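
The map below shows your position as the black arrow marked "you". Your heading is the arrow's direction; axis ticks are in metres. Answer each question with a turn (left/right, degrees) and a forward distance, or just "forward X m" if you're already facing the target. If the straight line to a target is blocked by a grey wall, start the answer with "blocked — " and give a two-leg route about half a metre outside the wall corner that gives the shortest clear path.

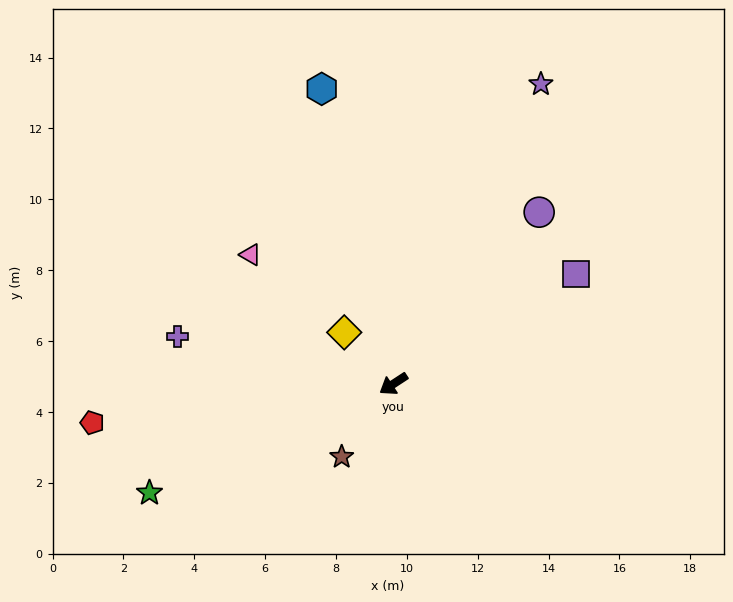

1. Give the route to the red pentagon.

turn right 26°, forward 8.6 m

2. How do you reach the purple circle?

turn right 163°, forward 6.4 m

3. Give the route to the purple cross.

turn right 45°, forward 6.2 m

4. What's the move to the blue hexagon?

turn right 109°, forward 8.6 m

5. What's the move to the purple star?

turn right 149°, forward 9.4 m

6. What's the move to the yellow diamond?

turn right 79°, forward 2.0 m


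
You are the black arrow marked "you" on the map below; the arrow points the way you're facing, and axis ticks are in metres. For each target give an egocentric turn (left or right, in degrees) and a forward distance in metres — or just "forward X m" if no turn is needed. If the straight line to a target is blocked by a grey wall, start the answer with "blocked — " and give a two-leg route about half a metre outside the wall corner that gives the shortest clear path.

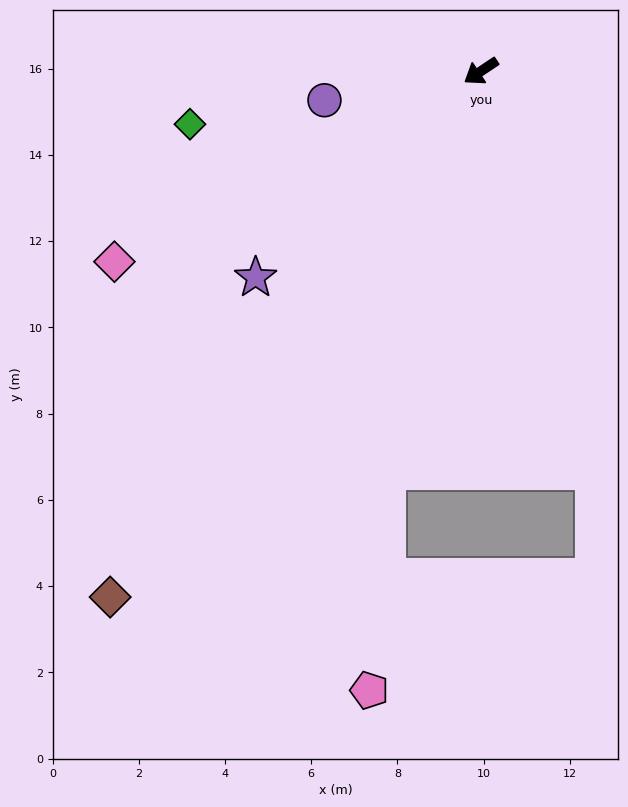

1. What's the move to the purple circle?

turn right 23°, forward 3.7 m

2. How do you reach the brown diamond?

turn left 21°, forward 14.9 m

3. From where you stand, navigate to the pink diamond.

turn right 6°, forward 9.6 m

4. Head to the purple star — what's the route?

turn left 9°, forward 7.1 m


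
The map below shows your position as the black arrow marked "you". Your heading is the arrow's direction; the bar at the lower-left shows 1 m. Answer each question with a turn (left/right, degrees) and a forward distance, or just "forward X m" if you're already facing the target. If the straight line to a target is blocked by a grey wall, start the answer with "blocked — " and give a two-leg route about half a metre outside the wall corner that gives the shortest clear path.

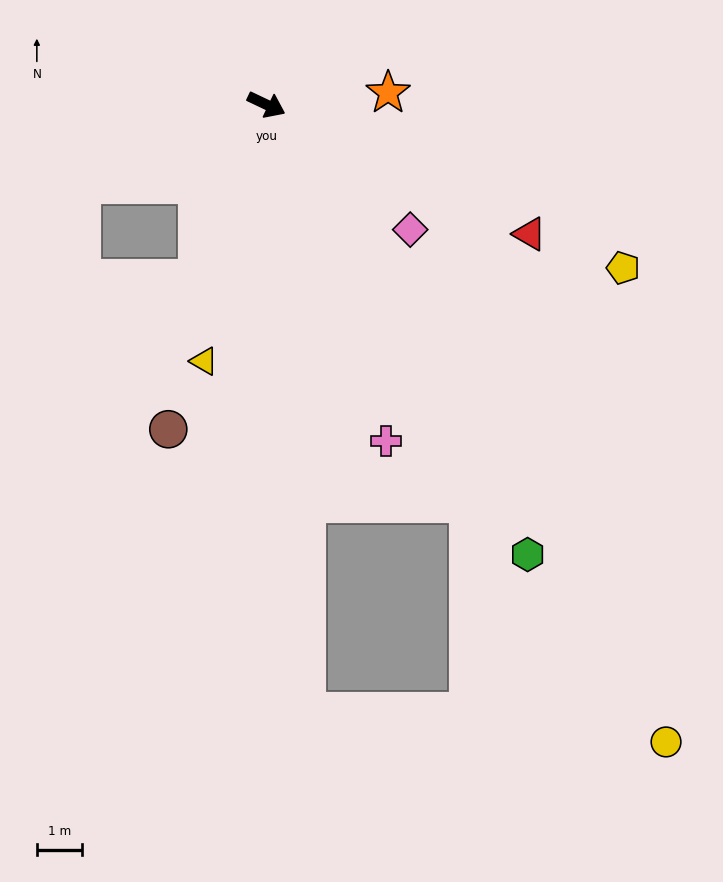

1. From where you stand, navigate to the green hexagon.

turn right 34°, forward 11.5 m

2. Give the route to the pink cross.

turn right 45°, forward 7.9 m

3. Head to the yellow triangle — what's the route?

turn right 78°, forward 5.8 m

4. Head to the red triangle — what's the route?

forward 6.5 m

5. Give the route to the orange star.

turn left 31°, forward 2.7 m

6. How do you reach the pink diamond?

turn right 16°, forward 4.2 m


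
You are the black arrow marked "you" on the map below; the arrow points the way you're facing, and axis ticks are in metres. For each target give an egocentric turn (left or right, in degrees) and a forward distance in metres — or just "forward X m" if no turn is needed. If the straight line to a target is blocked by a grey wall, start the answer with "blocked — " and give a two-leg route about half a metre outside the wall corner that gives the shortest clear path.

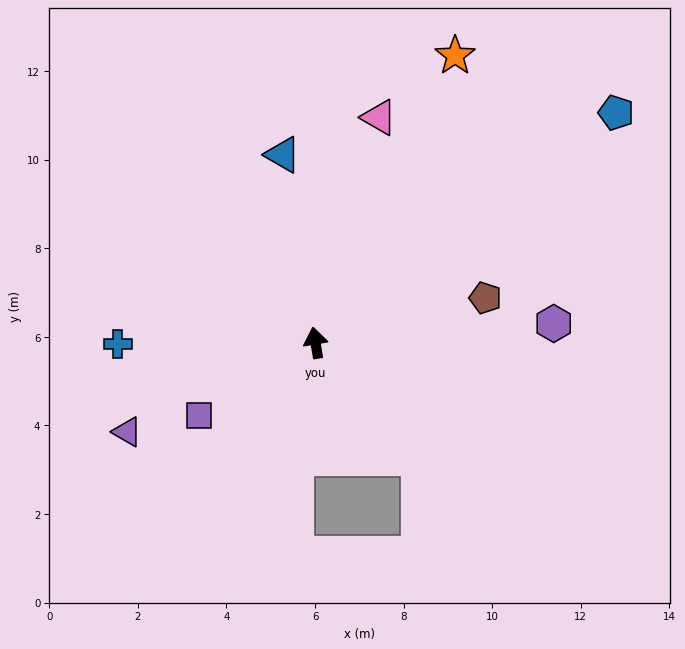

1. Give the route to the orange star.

turn right 35°, forward 7.2 m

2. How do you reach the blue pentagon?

turn right 62°, forward 8.5 m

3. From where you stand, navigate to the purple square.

turn left 112°, forward 3.1 m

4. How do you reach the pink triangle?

turn right 25°, forward 5.3 m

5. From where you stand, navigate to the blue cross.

turn left 81°, forward 4.5 m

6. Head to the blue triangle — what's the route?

forward 4.3 m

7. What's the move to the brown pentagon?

turn right 85°, forward 4.0 m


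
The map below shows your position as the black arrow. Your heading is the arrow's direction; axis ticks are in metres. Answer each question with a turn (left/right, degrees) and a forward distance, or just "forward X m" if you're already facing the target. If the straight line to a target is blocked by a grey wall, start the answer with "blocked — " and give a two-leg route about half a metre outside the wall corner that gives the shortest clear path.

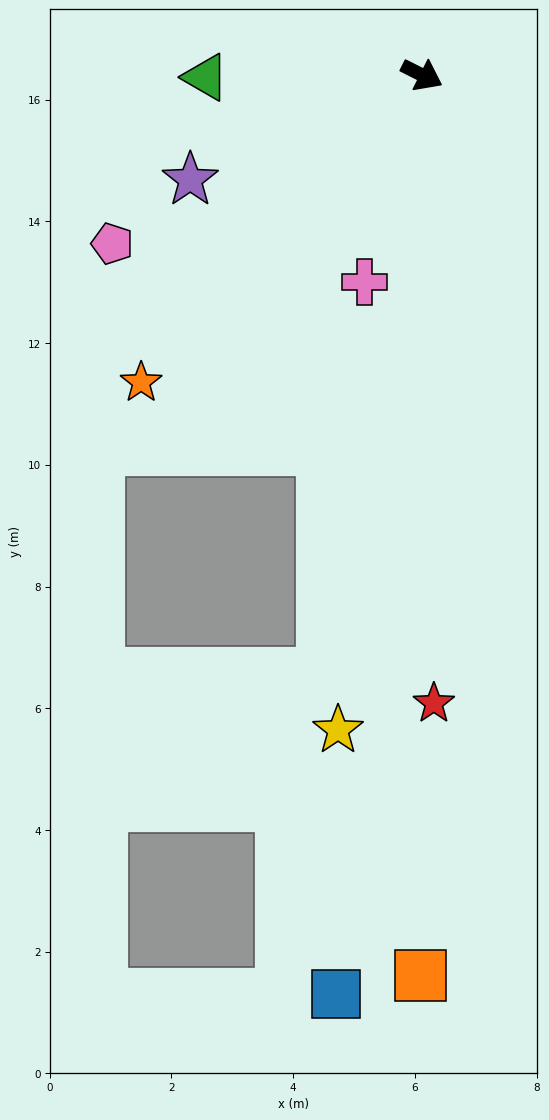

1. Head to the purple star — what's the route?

turn right 129°, forward 4.2 m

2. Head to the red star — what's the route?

turn right 62°, forward 10.3 m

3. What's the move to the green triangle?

turn right 153°, forward 3.6 m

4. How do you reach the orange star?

turn right 106°, forward 6.8 m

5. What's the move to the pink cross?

turn right 79°, forward 3.5 m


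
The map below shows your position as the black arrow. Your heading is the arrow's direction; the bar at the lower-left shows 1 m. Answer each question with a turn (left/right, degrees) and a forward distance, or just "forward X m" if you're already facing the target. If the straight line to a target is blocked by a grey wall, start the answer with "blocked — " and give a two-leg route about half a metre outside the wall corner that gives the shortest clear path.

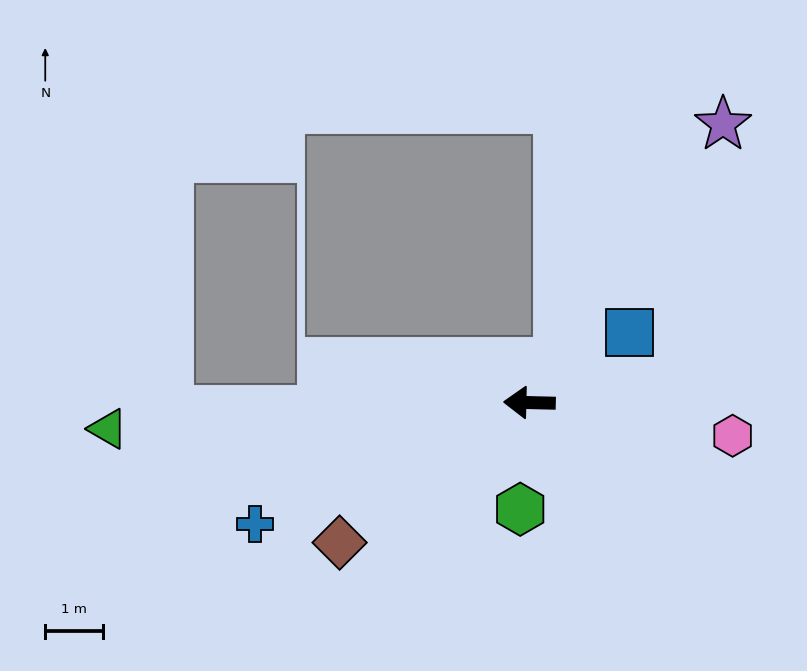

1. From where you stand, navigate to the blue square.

turn right 144°, forward 2.1 m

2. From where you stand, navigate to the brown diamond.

turn left 38°, forward 4.1 m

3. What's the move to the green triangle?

turn left 5°, forward 7.3 m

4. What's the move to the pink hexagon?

turn left 172°, forward 3.6 m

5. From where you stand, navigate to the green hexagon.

turn left 86°, forward 1.9 m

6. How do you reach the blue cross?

turn left 25°, forward 5.2 m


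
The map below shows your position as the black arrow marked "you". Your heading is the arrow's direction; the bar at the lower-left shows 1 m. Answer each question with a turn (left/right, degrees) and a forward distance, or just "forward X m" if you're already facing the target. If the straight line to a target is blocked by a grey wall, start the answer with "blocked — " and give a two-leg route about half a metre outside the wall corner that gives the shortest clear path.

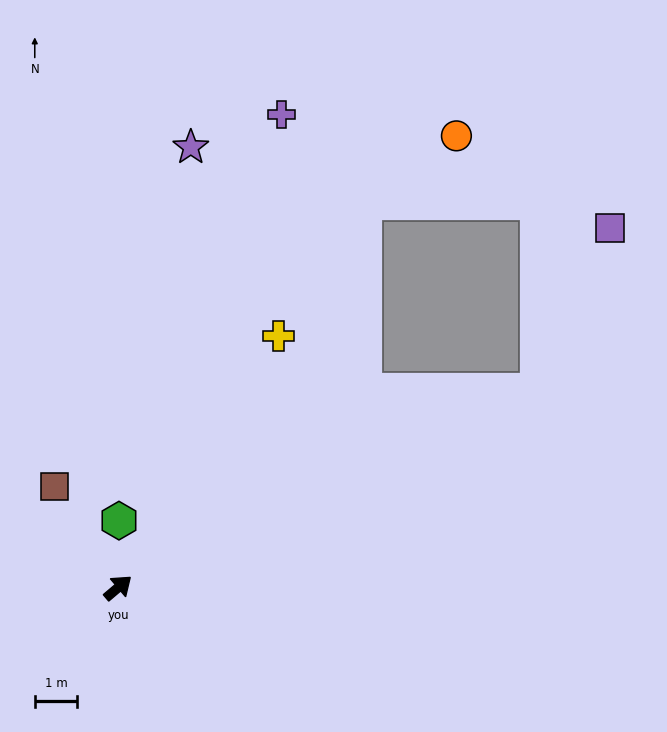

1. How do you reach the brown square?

turn left 82°, forward 2.8 m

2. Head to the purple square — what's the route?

blocked — turn right 15°, forward 11.0 m, then turn left 41°, forward 4.2 m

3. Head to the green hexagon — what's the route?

turn left 49°, forward 1.6 m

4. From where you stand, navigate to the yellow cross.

turn left 17°, forward 7.0 m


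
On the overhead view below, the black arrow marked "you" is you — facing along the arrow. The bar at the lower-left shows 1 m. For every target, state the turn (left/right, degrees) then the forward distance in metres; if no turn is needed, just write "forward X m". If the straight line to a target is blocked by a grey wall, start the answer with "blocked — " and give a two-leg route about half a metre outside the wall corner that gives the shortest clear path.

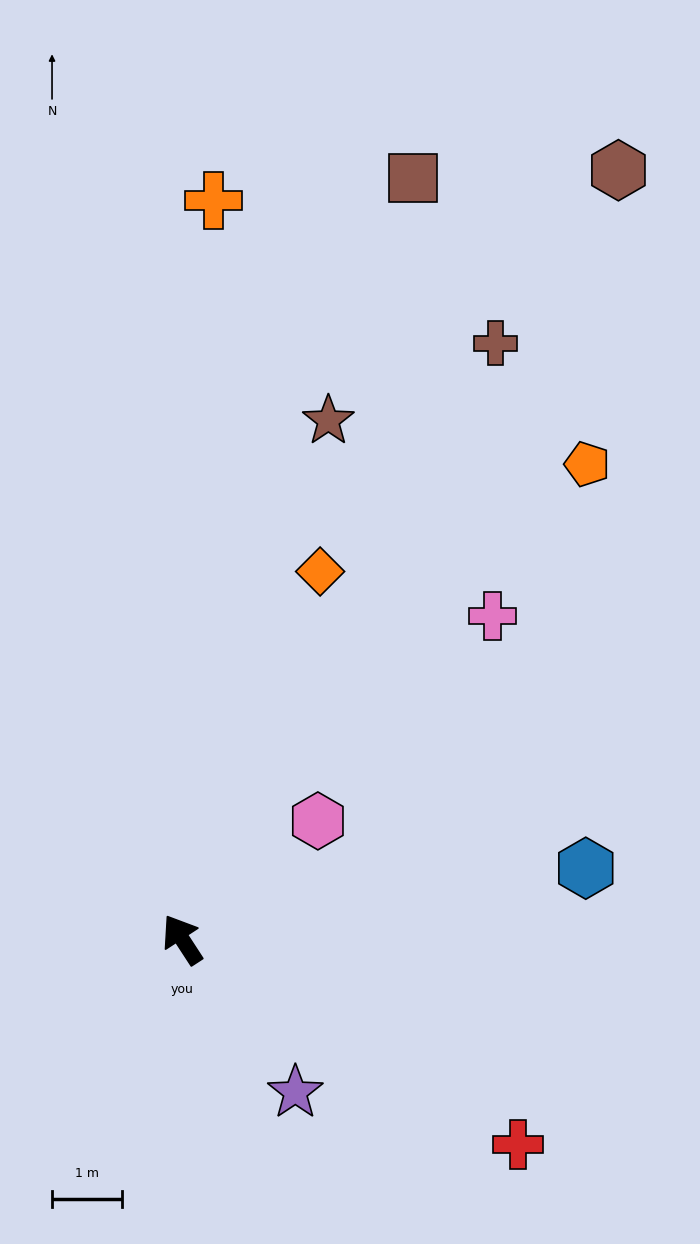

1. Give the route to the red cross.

turn right 154°, forward 5.6 m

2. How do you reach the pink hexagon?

turn right 82°, forward 2.6 m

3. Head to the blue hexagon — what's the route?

turn right 113°, forward 5.8 m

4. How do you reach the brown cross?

turn right 61°, forward 9.6 m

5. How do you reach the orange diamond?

turn right 54°, forward 5.6 m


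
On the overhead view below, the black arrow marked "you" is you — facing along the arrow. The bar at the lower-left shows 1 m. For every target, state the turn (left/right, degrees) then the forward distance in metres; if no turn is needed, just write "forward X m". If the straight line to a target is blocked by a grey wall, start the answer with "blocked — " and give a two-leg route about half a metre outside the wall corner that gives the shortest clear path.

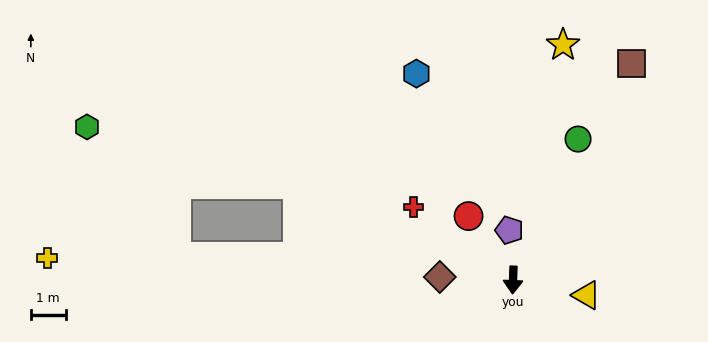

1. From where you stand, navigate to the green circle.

turn left 157°, forward 4.4 m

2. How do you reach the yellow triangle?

turn left 80°, forward 2.1 m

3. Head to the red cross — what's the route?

turn right 124°, forward 3.5 m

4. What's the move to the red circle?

turn right 143°, forward 2.2 m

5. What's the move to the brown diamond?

turn right 90°, forward 2.1 m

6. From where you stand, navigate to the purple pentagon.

turn right 174°, forward 1.4 m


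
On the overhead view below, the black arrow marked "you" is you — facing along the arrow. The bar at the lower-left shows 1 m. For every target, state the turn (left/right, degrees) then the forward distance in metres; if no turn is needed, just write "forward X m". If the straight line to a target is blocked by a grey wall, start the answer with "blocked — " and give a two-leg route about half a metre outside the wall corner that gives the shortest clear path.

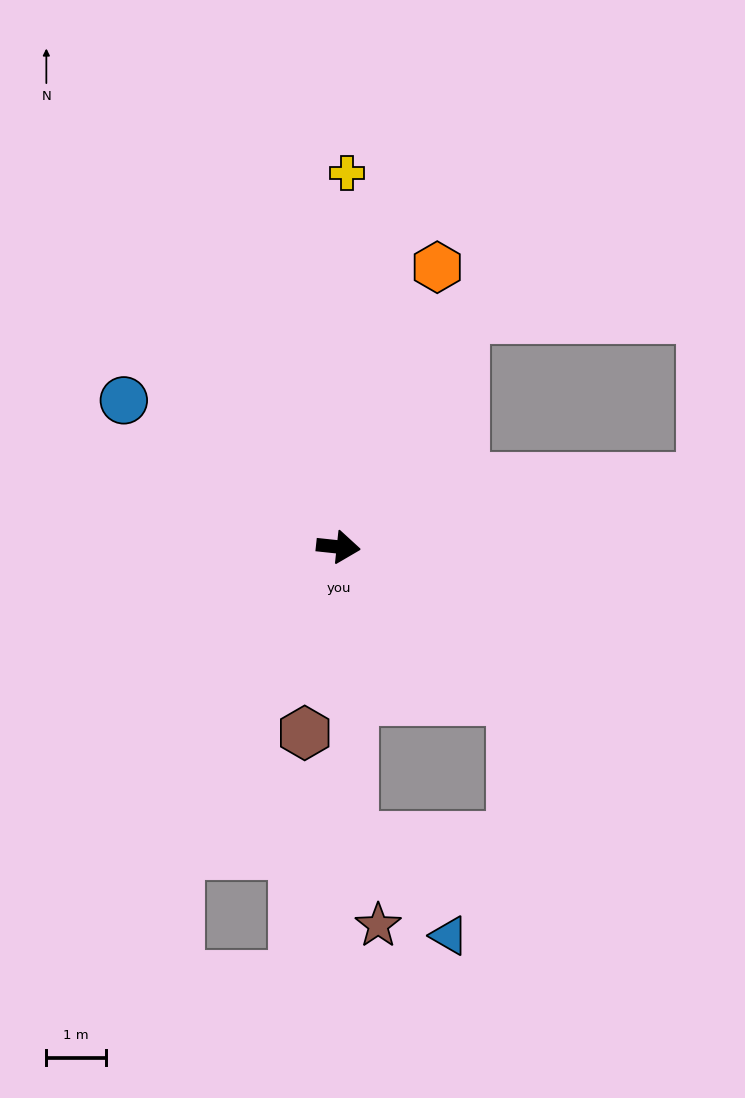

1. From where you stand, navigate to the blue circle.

turn left 152°, forward 4.4 m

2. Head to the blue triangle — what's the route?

blocked — turn right 81°, forward 4.9 m, then turn left 41°, forward 2.3 m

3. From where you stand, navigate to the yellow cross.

turn left 95°, forward 6.3 m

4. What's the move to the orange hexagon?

turn left 77°, forward 5.0 m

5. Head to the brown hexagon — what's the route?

turn right 94°, forward 3.2 m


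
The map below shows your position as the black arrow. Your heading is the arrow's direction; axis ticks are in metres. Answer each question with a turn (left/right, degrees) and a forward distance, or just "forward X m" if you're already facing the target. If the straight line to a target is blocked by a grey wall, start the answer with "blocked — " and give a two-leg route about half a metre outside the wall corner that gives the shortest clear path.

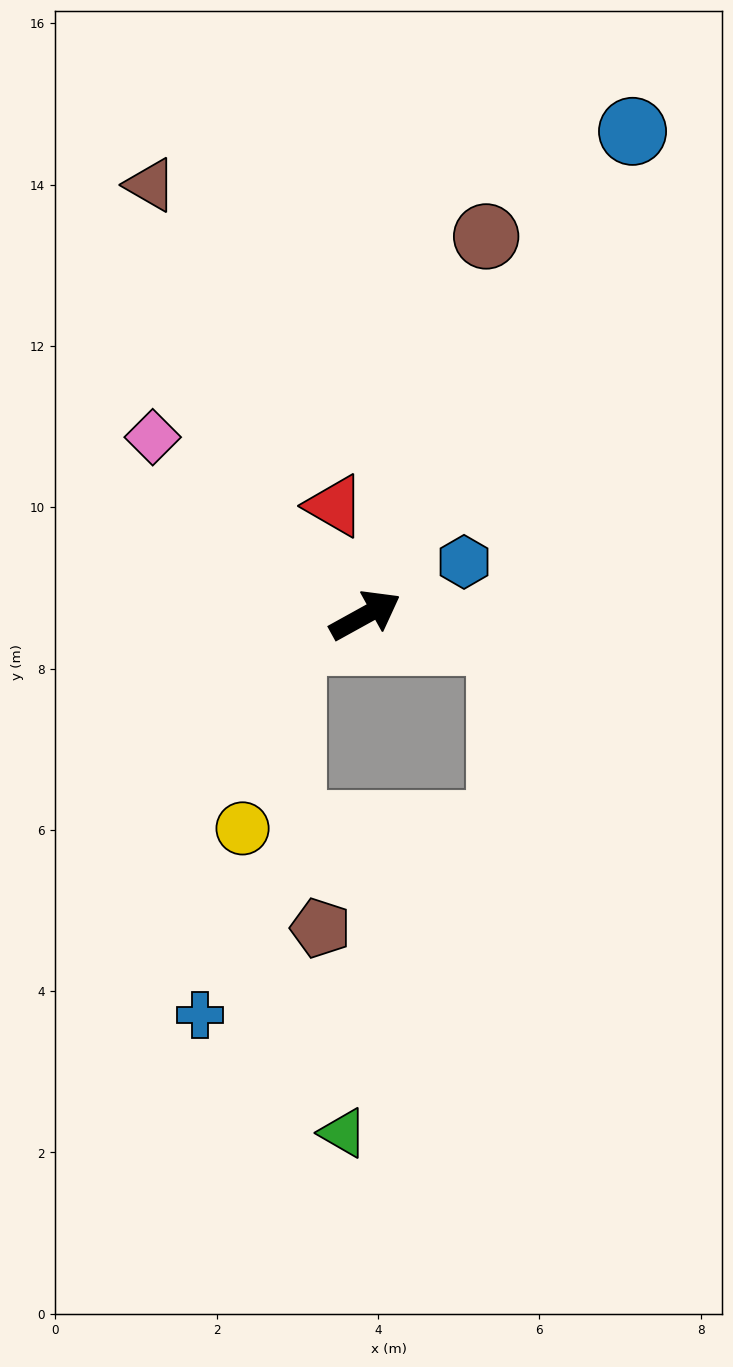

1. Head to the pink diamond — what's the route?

turn left 111°, forward 3.4 m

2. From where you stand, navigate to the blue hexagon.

forward 1.4 m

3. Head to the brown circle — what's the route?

turn left 43°, forward 4.9 m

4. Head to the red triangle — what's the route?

turn left 77°, forward 1.4 m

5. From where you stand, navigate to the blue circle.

turn left 32°, forward 6.9 m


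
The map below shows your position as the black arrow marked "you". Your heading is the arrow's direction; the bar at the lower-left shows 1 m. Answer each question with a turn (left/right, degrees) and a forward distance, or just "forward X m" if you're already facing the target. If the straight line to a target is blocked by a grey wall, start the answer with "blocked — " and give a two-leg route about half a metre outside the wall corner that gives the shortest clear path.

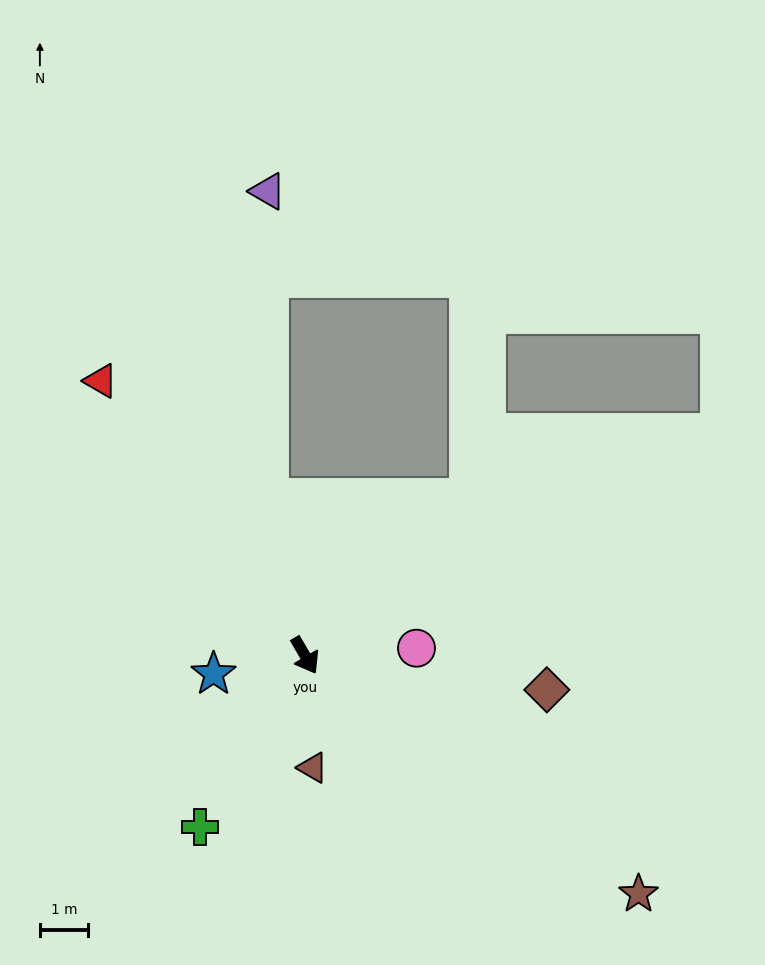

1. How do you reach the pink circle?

turn left 63°, forward 2.3 m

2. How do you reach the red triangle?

turn right 174°, forward 7.1 m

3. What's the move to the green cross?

turn right 62°, forward 4.2 m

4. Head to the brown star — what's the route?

turn left 24°, forward 8.5 m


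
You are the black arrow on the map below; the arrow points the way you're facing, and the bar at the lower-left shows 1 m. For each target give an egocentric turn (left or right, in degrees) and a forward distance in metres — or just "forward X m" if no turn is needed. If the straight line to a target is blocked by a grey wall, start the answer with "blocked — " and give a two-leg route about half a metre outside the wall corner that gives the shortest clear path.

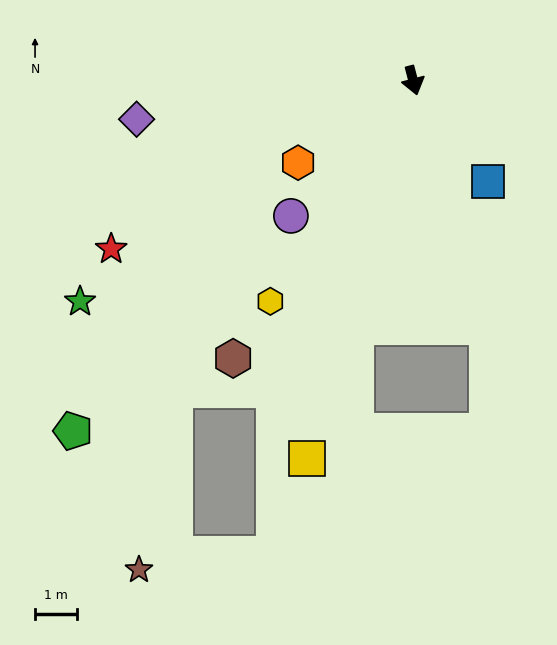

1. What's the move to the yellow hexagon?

turn right 47°, forward 6.3 m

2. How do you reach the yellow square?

turn right 30°, forward 9.4 m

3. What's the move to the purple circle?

turn right 57°, forward 4.4 m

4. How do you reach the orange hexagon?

turn right 69°, forward 3.4 m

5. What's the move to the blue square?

turn left 22°, forward 3.0 m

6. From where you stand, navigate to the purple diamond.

turn right 97°, forward 6.7 m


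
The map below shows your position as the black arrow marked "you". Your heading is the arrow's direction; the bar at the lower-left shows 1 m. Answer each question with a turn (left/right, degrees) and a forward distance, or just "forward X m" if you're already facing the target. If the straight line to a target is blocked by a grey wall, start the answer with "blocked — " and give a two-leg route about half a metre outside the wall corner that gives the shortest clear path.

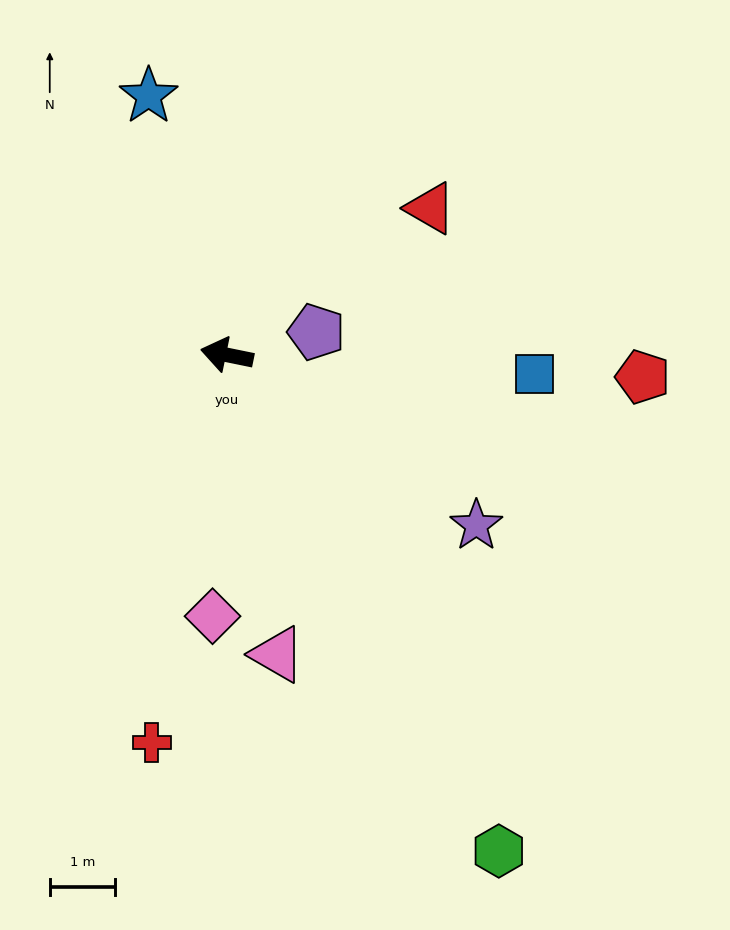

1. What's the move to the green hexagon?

turn left 130°, forward 8.7 m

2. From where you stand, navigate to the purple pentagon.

turn right 154°, forward 1.4 m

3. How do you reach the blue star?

turn right 62°, forward 4.1 m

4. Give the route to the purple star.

turn left 157°, forward 4.6 m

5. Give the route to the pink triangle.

turn left 111°, forward 4.6 m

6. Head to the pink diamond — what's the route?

turn left 98°, forward 4.0 m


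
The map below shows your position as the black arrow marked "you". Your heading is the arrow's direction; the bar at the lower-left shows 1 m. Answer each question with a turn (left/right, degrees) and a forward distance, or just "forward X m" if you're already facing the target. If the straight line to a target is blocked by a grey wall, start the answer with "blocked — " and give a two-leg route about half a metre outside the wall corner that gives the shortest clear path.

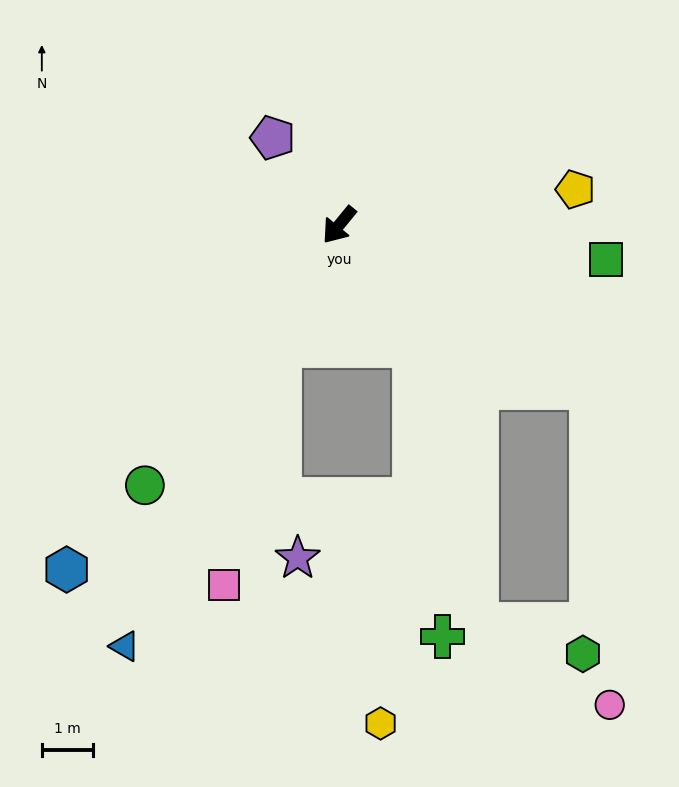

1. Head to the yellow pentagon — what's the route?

turn left 138°, forward 4.7 m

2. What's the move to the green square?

turn left 122°, forward 5.3 m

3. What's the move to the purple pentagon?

turn right 103°, forward 2.1 m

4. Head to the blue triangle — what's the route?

turn left 12°, forward 9.2 m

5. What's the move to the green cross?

blocked — turn left 71°, forward 2.8 m, then turn right 26°, forward 5.7 m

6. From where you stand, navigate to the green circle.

turn left 3°, forward 6.3 m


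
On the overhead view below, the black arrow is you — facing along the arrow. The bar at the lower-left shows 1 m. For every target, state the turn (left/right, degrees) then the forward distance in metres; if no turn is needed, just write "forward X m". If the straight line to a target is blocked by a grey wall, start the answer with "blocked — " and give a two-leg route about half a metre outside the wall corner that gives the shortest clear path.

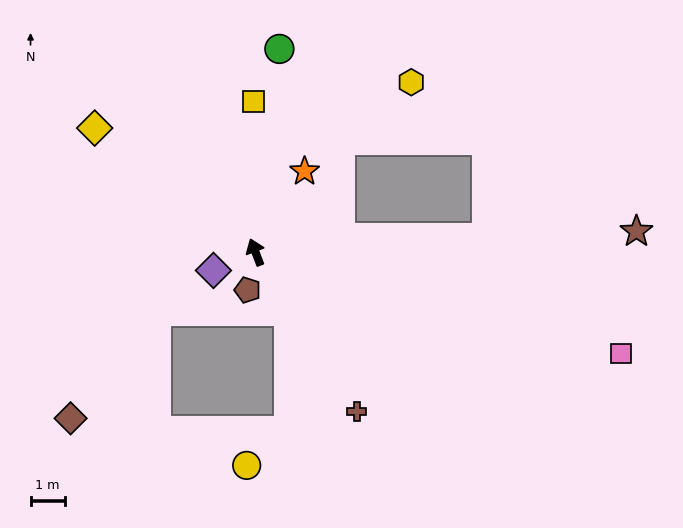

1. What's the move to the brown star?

turn right 108°, forward 11.2 m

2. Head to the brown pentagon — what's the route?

turn left 147°, forward 1.1 m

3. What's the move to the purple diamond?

turn left 93°, forward 1.4 m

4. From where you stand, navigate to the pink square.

turn right 126°, forward 11.2 m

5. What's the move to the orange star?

turn right 52°, forward 2.8 m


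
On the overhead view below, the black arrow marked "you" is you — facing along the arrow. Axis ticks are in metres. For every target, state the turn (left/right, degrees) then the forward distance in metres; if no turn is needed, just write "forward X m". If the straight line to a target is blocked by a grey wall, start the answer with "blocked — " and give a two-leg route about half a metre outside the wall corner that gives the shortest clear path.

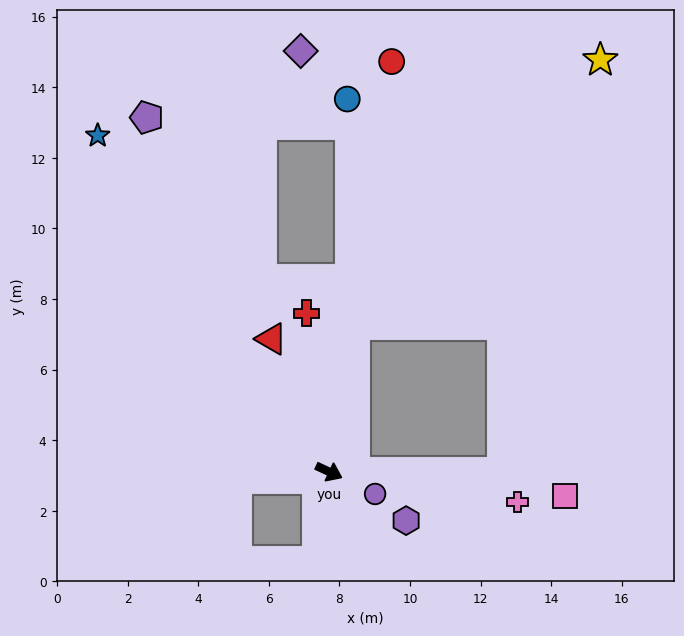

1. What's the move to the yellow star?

blocked — turn left 105°, forward 4.2 m, then turn right 33°, forward 10.2 m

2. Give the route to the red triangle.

turn left 138°, forward 4.1 m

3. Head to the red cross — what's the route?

turn left 123°, forward 4.5 m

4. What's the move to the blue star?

turn left 150°, forward 11.6 m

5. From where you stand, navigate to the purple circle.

forward 1.4 m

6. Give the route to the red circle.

turn left 106°, forward 11.8 m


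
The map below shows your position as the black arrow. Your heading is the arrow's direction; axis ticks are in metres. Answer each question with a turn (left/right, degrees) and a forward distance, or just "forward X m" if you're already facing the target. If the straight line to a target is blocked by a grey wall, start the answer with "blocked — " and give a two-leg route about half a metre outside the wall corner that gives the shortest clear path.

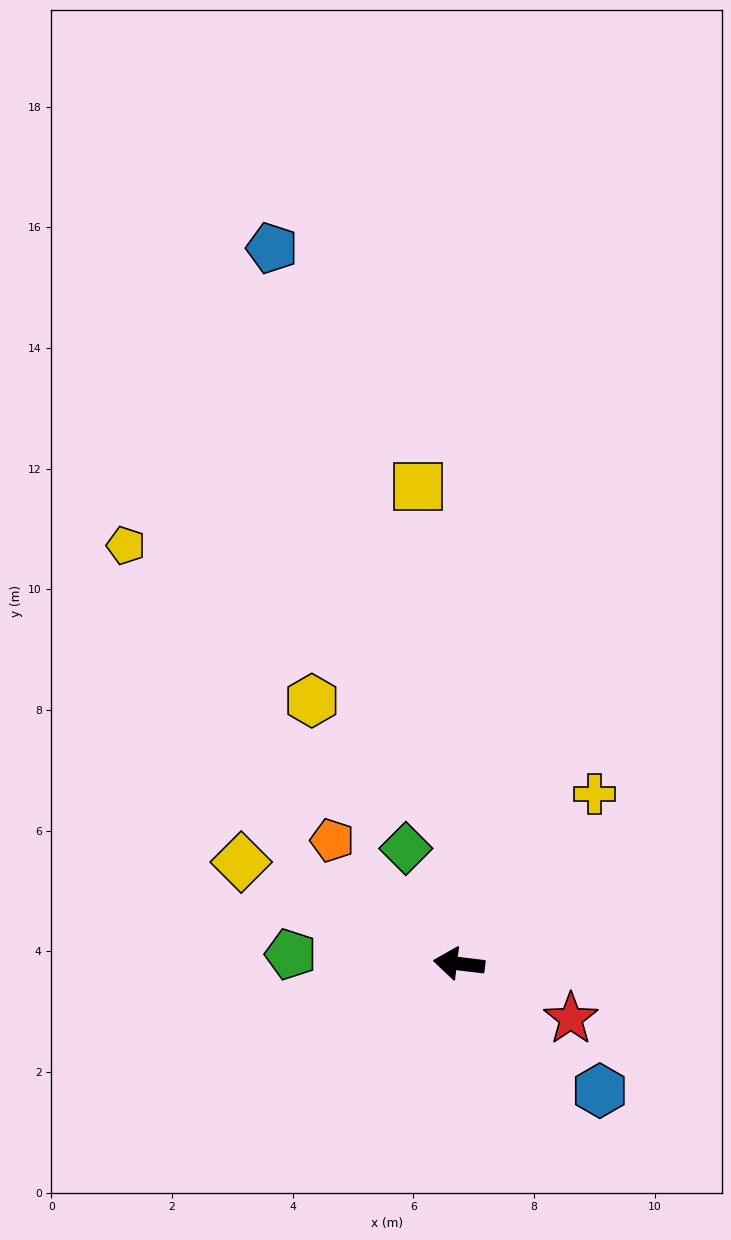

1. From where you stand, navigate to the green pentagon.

turn left 4°, forward 2.8 m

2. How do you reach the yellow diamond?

turn right 18°, forward 4.0 m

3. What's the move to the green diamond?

turn right 58°, forward 2.1 m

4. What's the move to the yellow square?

turn right 78°, forward 7.9 m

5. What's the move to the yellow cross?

turn right 122°, forward 3.6 m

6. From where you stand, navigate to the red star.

turn left 161°, forward 2.1 m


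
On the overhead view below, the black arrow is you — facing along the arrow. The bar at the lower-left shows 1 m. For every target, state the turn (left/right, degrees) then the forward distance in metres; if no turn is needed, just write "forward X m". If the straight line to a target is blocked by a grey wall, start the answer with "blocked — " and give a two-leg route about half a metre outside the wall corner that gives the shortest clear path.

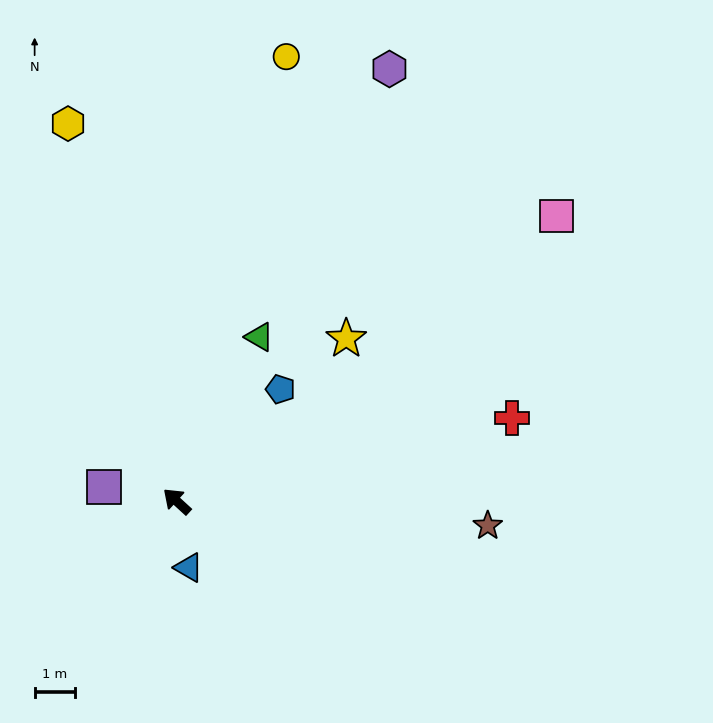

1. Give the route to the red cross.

turn right 124°, forward 8.5 m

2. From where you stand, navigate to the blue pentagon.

turn right 90°, forward 3.8 m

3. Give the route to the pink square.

turn right 101°, forward 11.7 m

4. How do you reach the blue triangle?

turn left 143°, forward 1.7 m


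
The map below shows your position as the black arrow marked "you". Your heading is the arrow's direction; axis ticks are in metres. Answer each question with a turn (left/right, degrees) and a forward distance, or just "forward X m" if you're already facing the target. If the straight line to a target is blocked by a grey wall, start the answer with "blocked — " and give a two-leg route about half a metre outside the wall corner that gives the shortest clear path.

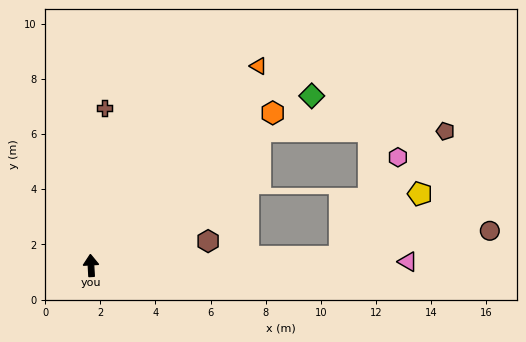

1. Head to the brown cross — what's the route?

turn right 8°, forward 5.7 m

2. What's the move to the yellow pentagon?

blocked — turn right 91°, forward 9.0 m, then turn left 36°, forward 3.7 m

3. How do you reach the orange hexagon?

turn right 53°, forward 8.6 m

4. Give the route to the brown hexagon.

turn right 81°, forward 4.3 m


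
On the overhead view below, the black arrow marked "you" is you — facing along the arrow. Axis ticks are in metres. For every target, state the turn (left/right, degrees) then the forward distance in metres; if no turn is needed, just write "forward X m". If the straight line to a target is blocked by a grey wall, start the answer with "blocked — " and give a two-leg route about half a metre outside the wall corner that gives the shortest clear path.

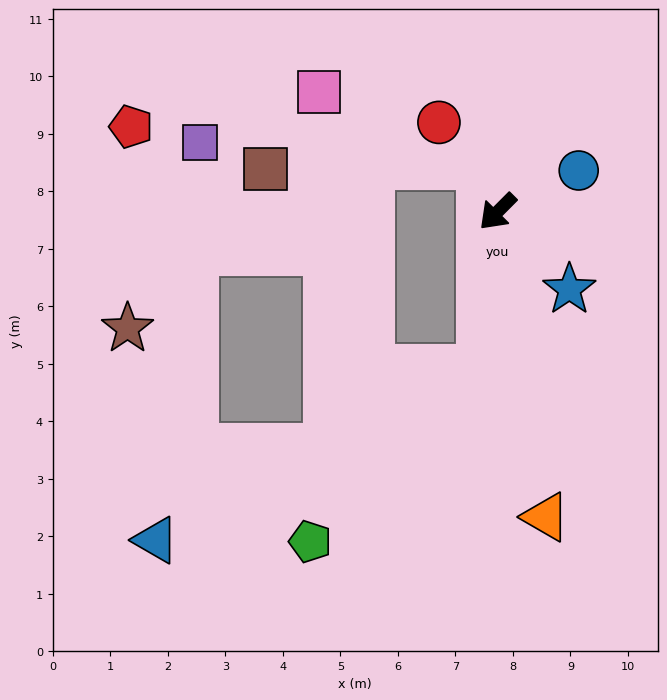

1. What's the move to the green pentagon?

blocked — turn left 39°, forward 2.7 m, then turn right 39°, forward 4.2 m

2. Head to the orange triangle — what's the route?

turn left 54°, forward 5.4 m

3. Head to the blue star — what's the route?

turn left 88°, forward 1.8 m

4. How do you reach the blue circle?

turn left 162°, forward 1.6 m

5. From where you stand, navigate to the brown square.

blocked — turn right 115°, forward 0.9 m, then turn left 71°, forward 3.7 m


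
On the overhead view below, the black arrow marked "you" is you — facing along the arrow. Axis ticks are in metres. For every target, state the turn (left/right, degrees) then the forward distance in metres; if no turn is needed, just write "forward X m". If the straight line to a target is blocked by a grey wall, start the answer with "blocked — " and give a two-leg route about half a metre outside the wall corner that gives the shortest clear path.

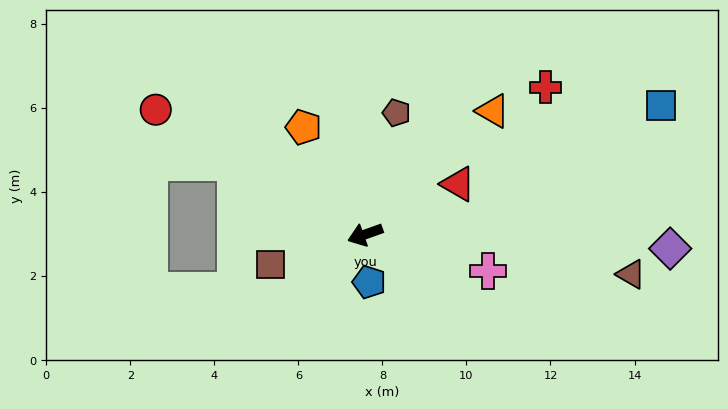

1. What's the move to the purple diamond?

turn left 158°, forward 7.3 m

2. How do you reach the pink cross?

turn left 144°, forward 3.1 m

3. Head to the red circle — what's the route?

turn right 50°, forward 5.8 m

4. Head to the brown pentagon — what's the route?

turn right 124°, forward 3.0 m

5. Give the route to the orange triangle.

turn right 156°, forward 4.2 m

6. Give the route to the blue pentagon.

turn left 75°, forward 1.1 m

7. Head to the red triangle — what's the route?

turn right 171°, forward 2.5 m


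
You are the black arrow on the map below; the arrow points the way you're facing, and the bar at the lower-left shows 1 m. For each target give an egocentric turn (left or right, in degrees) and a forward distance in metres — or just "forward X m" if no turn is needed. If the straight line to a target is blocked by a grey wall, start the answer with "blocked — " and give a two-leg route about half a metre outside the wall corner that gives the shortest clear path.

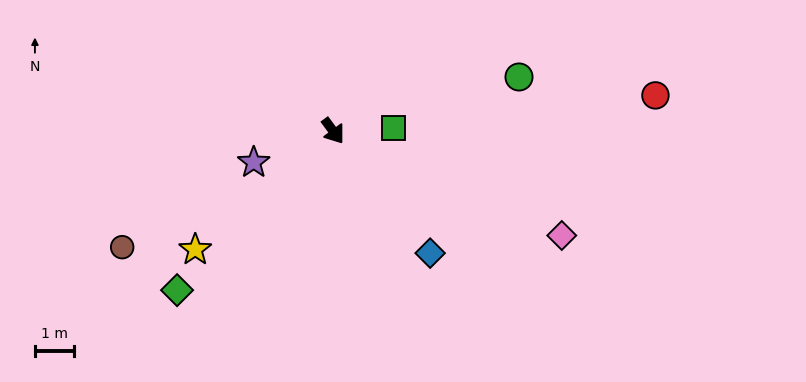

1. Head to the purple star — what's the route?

turn right 105°, forward 2.2 m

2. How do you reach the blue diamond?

turn left 2°, forward 3.9 m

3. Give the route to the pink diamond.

turn left 29°, forward 6.4 m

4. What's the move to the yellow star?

turn right 86°, forward 4.6 m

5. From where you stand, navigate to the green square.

turn left 56°, forward 1.5 m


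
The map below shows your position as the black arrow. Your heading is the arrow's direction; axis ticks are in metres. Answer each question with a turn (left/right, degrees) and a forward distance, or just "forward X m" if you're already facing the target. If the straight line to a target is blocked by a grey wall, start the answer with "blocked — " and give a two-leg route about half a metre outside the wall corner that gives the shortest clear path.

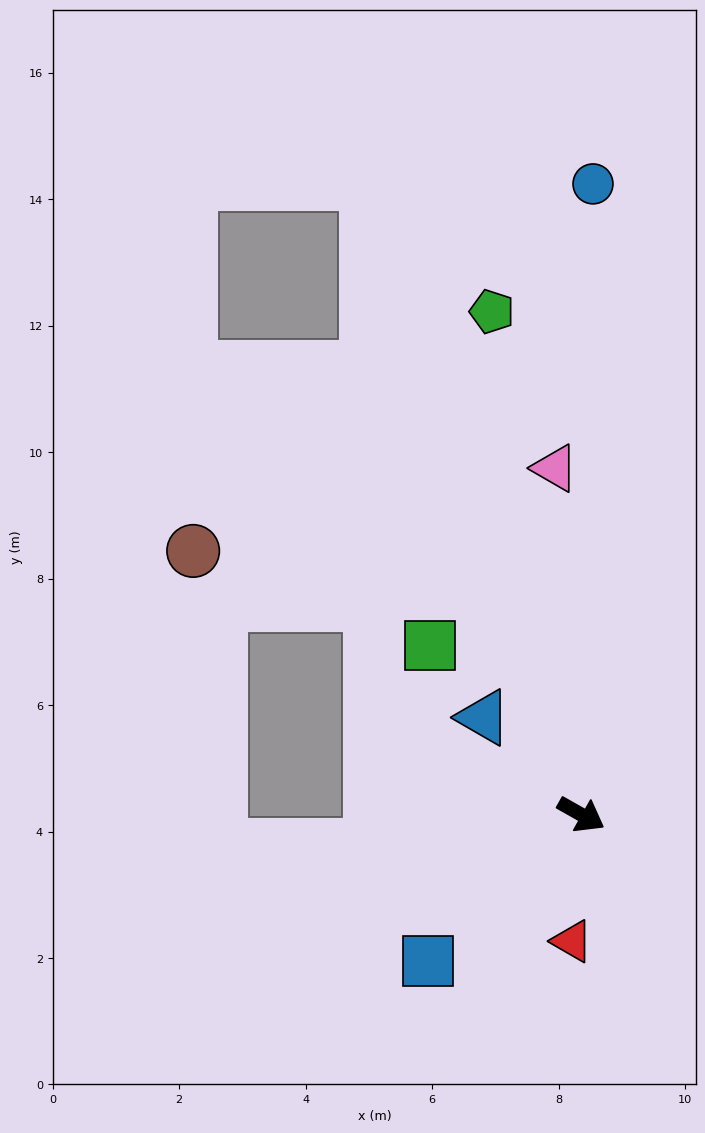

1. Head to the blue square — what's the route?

turn right 107°, forward 3.4 m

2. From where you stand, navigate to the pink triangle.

turn left 124°, forward 5.5 m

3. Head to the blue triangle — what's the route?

turn left 165°, forward 2.2 m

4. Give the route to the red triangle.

turn right 65°, forward 2.0 m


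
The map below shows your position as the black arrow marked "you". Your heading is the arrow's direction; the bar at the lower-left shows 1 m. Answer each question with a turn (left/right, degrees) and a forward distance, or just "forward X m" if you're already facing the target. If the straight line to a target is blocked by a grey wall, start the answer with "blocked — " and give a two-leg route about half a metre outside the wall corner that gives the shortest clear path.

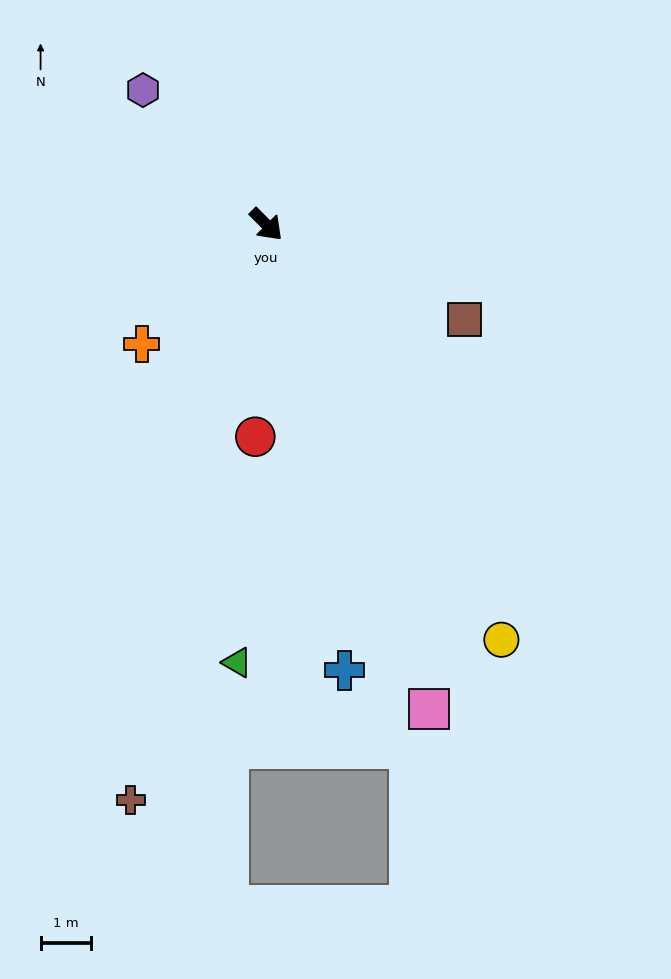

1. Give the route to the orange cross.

turn right 91°, forward 3.5 m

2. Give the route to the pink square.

turn right 26°, forward 10.2 m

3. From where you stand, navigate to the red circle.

turn right 48°, forward 4.2 m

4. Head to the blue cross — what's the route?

turn right 35°, forward 9.0 m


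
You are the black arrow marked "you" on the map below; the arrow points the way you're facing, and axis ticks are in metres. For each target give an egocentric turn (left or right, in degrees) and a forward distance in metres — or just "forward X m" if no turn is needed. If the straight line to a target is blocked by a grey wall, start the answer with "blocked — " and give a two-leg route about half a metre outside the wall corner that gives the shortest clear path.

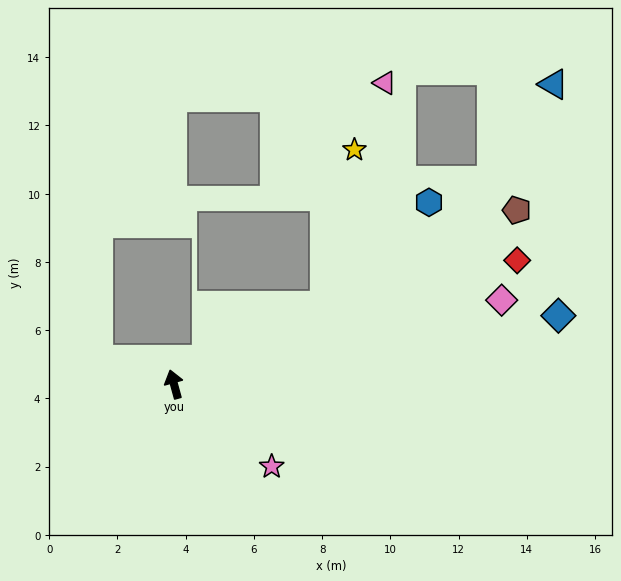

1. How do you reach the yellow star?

blocked — turn right 78°, forward 5.0 m, then turn left 52°, forward 4.6 m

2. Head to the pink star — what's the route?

turn right 146°, forward 3.7 m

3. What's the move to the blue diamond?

turn right 95°, forward 11.4 m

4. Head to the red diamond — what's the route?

turn right 86°, forward 10.7 m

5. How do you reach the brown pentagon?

turn right 78°, forward 11.3 m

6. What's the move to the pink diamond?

turn right 91°, forward 9.9 m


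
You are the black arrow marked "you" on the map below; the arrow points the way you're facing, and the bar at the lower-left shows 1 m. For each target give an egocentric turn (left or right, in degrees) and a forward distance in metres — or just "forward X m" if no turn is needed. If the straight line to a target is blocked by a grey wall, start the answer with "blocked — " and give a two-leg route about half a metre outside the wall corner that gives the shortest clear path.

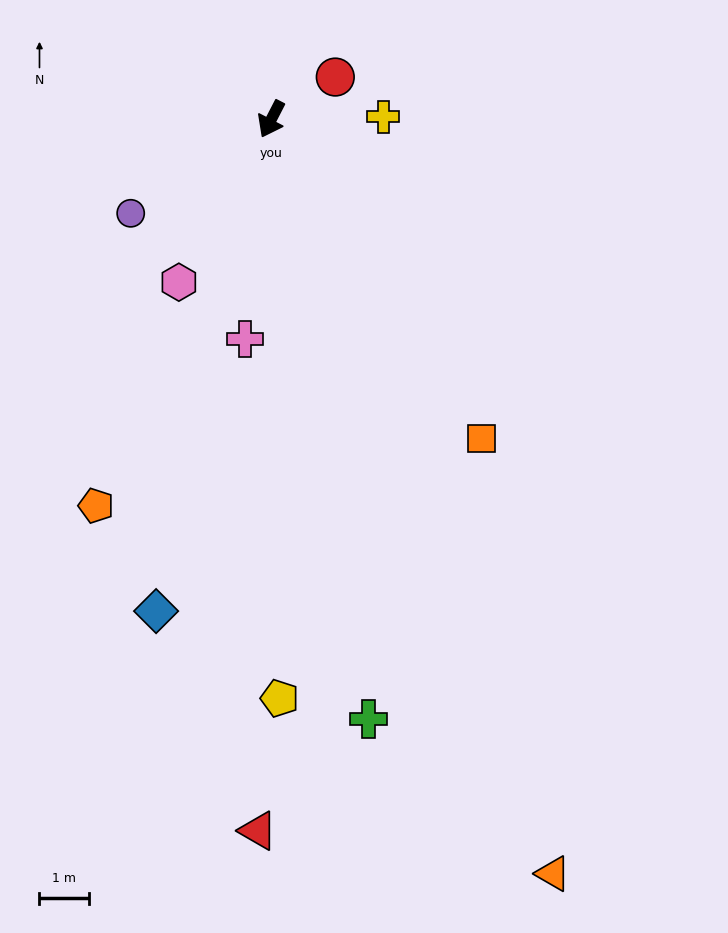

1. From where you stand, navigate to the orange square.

turn left 61°, forward 7.8 m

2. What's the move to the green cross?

turn left 36°, forward 12.4 m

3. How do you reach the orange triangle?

turn left 48°, forward 16.4 m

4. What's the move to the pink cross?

turn left 20°, forward 4.5 m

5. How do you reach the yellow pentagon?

turn left 28°, forward 11.8 m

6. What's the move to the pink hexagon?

turn right 2°, forward 3.8 m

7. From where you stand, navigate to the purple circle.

turn right 29°, forward 3.4 m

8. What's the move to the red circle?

turn left 151°, forward 1.6 m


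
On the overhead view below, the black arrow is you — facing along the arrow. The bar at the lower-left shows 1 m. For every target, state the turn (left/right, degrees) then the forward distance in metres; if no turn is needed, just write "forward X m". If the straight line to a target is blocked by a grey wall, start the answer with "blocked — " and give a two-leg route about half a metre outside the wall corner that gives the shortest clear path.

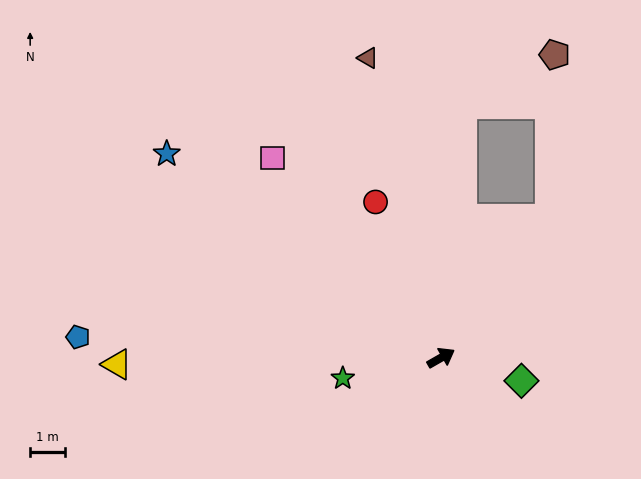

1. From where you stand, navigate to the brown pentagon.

blocked — turn left 22°, forward 5.1 m, then turn left 36°, forward 4.7 m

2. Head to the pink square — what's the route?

turn left 100°, forward 7.5 m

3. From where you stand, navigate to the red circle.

turn left 83°, forward 4.9 m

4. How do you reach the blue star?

turn left 114°, forward 9.9 m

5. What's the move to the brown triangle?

turn left 74°, forward 8.9 m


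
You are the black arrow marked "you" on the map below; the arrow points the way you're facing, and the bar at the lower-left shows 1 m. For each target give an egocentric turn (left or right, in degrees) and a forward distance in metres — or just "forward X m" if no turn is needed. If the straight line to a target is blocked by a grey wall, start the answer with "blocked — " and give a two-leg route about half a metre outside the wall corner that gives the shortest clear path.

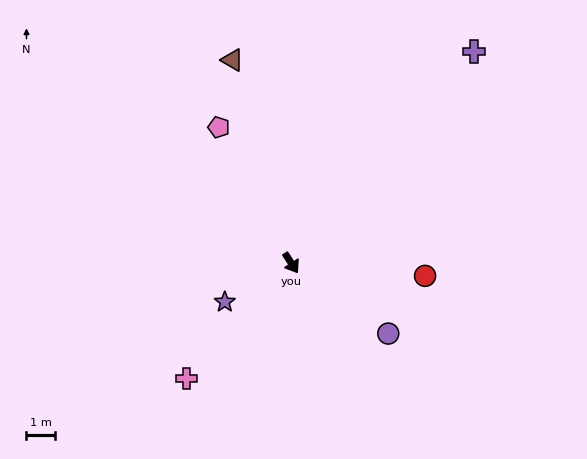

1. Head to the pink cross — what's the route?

turn right 75°, forward 5.4 m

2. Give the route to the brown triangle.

turn left 163°, forward 7.3 m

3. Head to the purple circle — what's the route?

turn left 21°, forward 4.1 m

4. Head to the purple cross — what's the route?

turn left 106°, forward 9.7 m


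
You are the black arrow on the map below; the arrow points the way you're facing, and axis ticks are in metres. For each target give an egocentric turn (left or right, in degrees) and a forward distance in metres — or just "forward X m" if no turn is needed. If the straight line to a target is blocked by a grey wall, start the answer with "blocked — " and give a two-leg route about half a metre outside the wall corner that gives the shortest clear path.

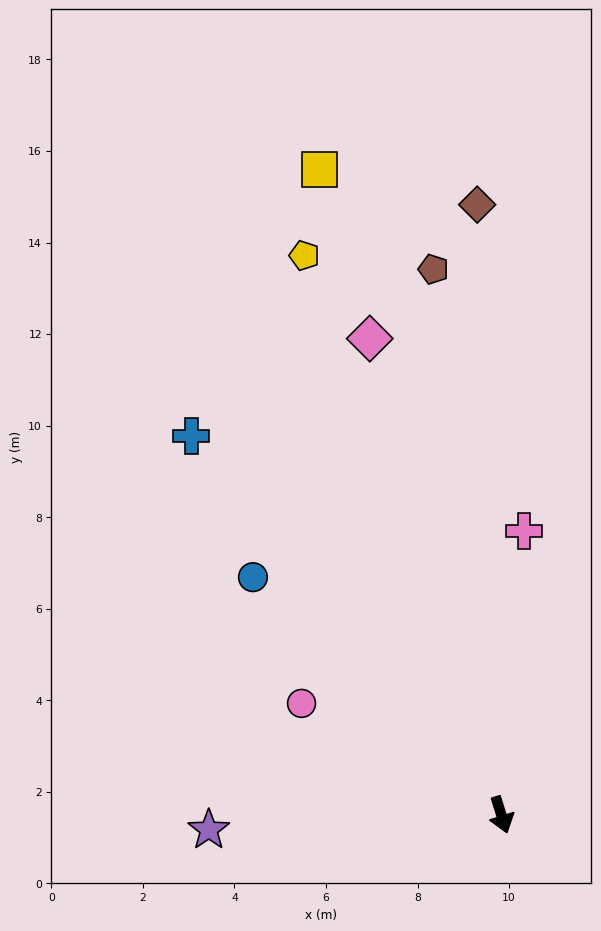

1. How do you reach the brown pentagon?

turn left 170°, forward 12.0 m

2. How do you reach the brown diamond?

turn left 165°, forward 13.3 m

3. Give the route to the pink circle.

turn right 136°, forward 5.0 m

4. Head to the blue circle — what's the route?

turn right 151°, forward 7.5 m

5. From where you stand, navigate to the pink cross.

turn left 158°, forward 6.2 m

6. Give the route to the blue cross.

turn right 158°, forward 10.7 m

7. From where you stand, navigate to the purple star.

turn right 104°, forward 6.4 m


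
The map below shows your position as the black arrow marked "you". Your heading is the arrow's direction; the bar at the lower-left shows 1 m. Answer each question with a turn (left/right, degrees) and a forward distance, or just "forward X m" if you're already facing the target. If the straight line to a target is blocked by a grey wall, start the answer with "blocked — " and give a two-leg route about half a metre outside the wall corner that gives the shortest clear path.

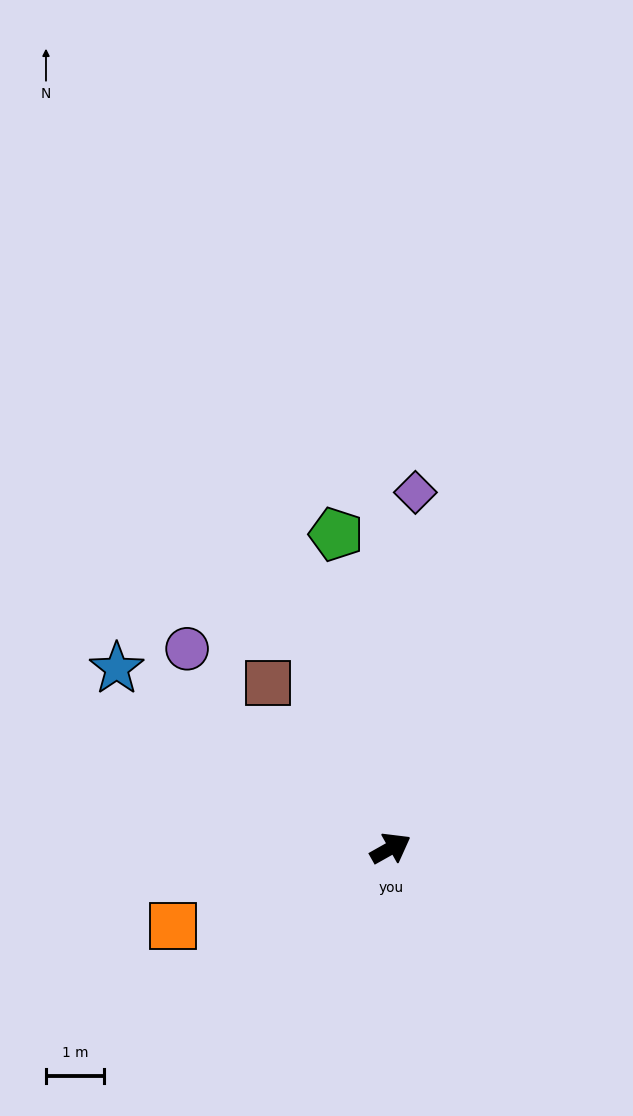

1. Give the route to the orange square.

turn left 170°, forward 4.0 m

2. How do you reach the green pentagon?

turn left 70°, forward 5.5 m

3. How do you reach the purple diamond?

turn left 57°, forward 6.1 m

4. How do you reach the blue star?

turn left 117°, forward 5.6 m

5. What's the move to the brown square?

turn left 97°, forward 3.5 m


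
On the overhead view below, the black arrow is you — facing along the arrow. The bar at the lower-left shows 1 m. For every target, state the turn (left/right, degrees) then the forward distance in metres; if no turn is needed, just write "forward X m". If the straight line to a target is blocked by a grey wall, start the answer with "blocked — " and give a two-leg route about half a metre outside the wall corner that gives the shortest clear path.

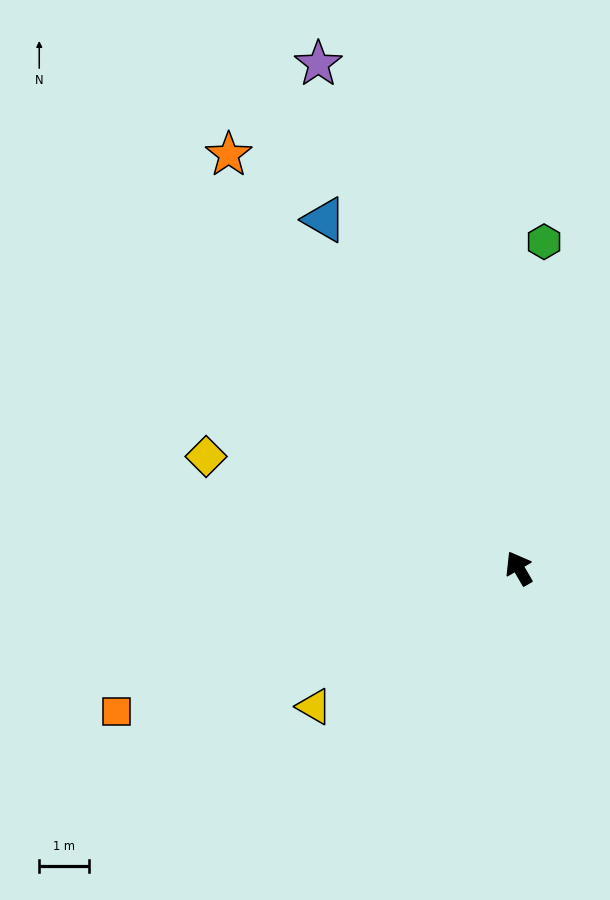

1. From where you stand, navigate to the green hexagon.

turn right 35°, forward 6.5 m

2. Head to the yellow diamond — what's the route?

turn left 40°, forward 6.6 m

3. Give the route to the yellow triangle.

turn left 94°, forward 4.9 m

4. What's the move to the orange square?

turn left 79°, forward 8.5 m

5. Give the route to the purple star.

turn right 8°, forward 10.8 m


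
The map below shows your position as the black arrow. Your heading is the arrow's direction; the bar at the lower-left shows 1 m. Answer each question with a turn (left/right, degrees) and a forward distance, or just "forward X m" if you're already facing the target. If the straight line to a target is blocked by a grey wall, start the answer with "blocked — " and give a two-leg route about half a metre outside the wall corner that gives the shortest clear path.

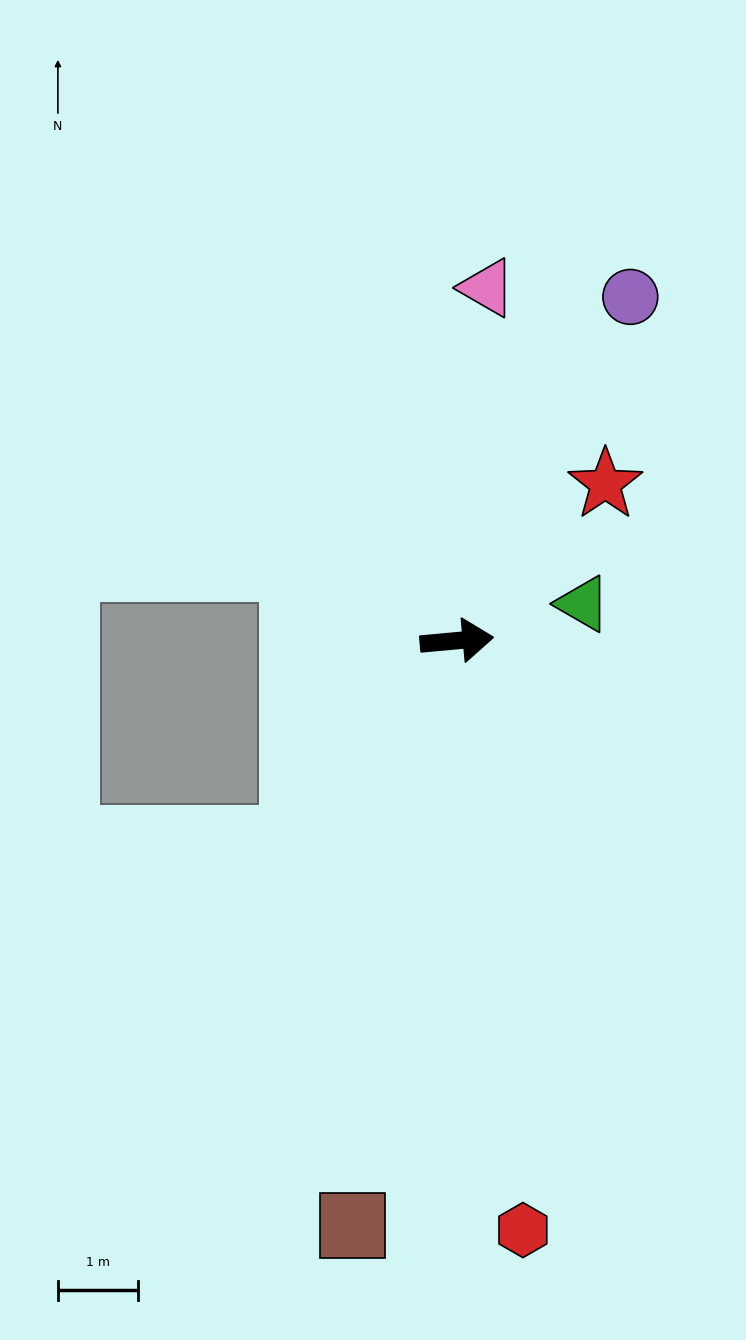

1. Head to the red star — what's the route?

turn left 41°, forward 2.7 m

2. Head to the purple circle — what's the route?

turn left 58°, forward 4.8 m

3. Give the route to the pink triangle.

turn left 80°, forward 4.4 m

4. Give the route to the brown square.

turn right 105°, forward 7.5 m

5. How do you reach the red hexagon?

turn right 89°, forward 7.4 m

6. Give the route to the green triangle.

turn left 11°, forward 1.6 m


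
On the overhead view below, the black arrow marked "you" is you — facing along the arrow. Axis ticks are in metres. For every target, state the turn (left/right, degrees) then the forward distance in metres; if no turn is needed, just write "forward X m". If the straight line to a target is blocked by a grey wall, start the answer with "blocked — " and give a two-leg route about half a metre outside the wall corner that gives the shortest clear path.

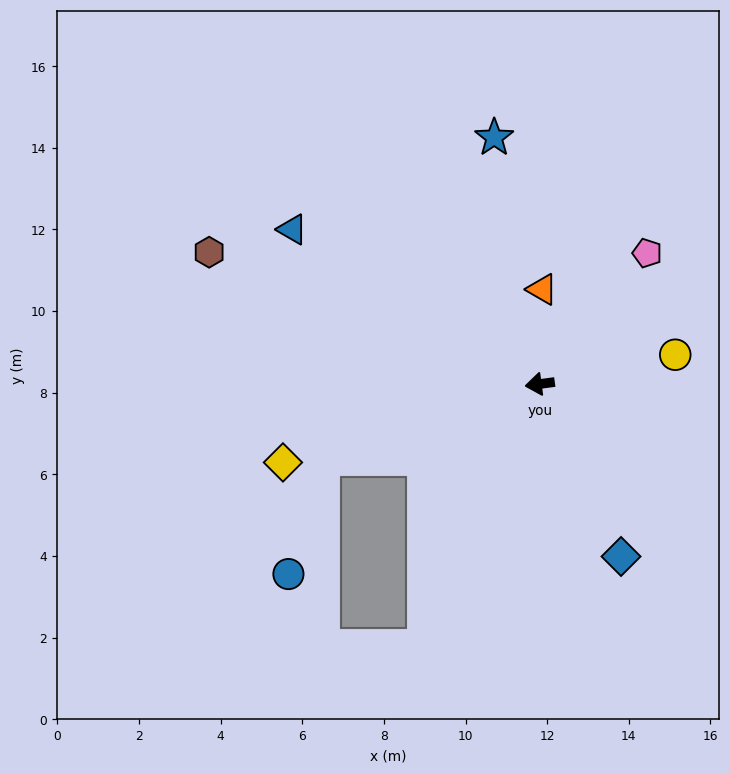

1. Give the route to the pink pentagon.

turn right 137°, forward 4.1 m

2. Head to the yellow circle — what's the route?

turn right 175°, forward 3.4 m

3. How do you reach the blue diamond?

turn left 108°, forward 4.7 m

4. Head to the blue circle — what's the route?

blocked — turn left 11°, forward 5.6 m, then turn left 55°, forward 2.9 m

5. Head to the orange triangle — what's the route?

turn right 99°, forward 2.3 m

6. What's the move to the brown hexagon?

turn right 29°, forward 8.7 m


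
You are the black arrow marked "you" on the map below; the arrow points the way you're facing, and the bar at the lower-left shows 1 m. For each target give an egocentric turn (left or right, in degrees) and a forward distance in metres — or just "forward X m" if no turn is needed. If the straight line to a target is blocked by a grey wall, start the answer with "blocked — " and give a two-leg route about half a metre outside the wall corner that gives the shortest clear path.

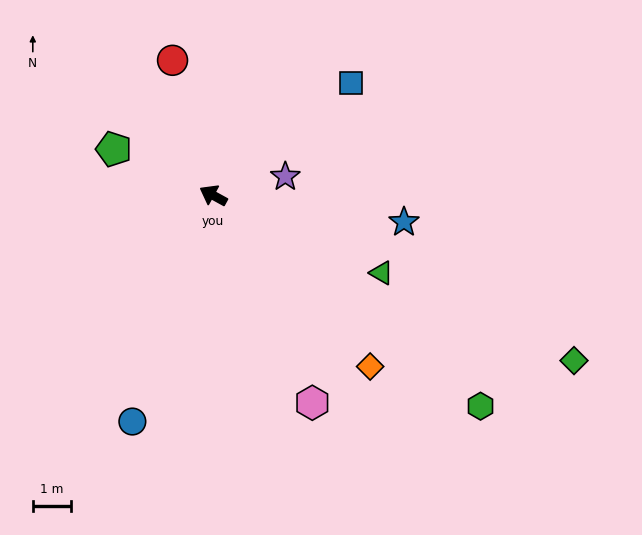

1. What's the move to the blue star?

turn right 159°, forward 5.0 m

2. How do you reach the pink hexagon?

turn left 144°, forward 6.0 m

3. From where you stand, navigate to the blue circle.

turn left 99°, forward 6.2 m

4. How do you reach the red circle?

turn right 44°, forward 3.7 m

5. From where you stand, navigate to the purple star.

turn right 137°, forward 1.9 m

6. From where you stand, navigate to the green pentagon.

turn left 4°, forward 2.8 m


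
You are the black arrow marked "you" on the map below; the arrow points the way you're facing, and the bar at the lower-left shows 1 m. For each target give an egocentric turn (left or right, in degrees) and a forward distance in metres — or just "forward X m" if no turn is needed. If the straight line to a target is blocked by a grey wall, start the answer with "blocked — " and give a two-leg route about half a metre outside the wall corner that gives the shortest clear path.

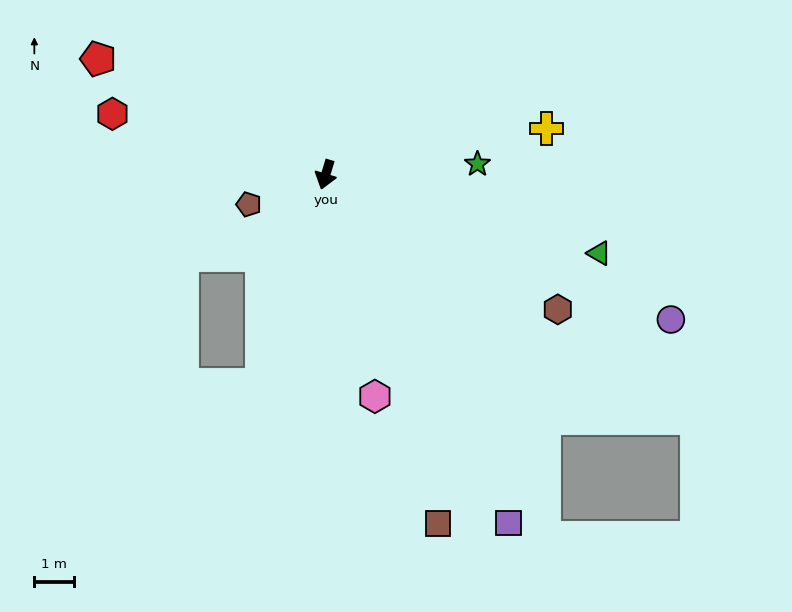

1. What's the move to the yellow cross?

turn left 119°, forward 5.7 m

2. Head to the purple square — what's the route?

turn left 44°, forward 10.0 m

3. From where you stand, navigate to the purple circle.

turn left 84°, forward 9.5 m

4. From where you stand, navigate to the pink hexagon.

turn left 29°, forward 5.8 m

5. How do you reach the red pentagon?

turn right 100°, forward 6.5 m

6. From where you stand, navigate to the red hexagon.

turn right 89°, forward 5.6 m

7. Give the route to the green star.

turn left 111°, forward 3.9 m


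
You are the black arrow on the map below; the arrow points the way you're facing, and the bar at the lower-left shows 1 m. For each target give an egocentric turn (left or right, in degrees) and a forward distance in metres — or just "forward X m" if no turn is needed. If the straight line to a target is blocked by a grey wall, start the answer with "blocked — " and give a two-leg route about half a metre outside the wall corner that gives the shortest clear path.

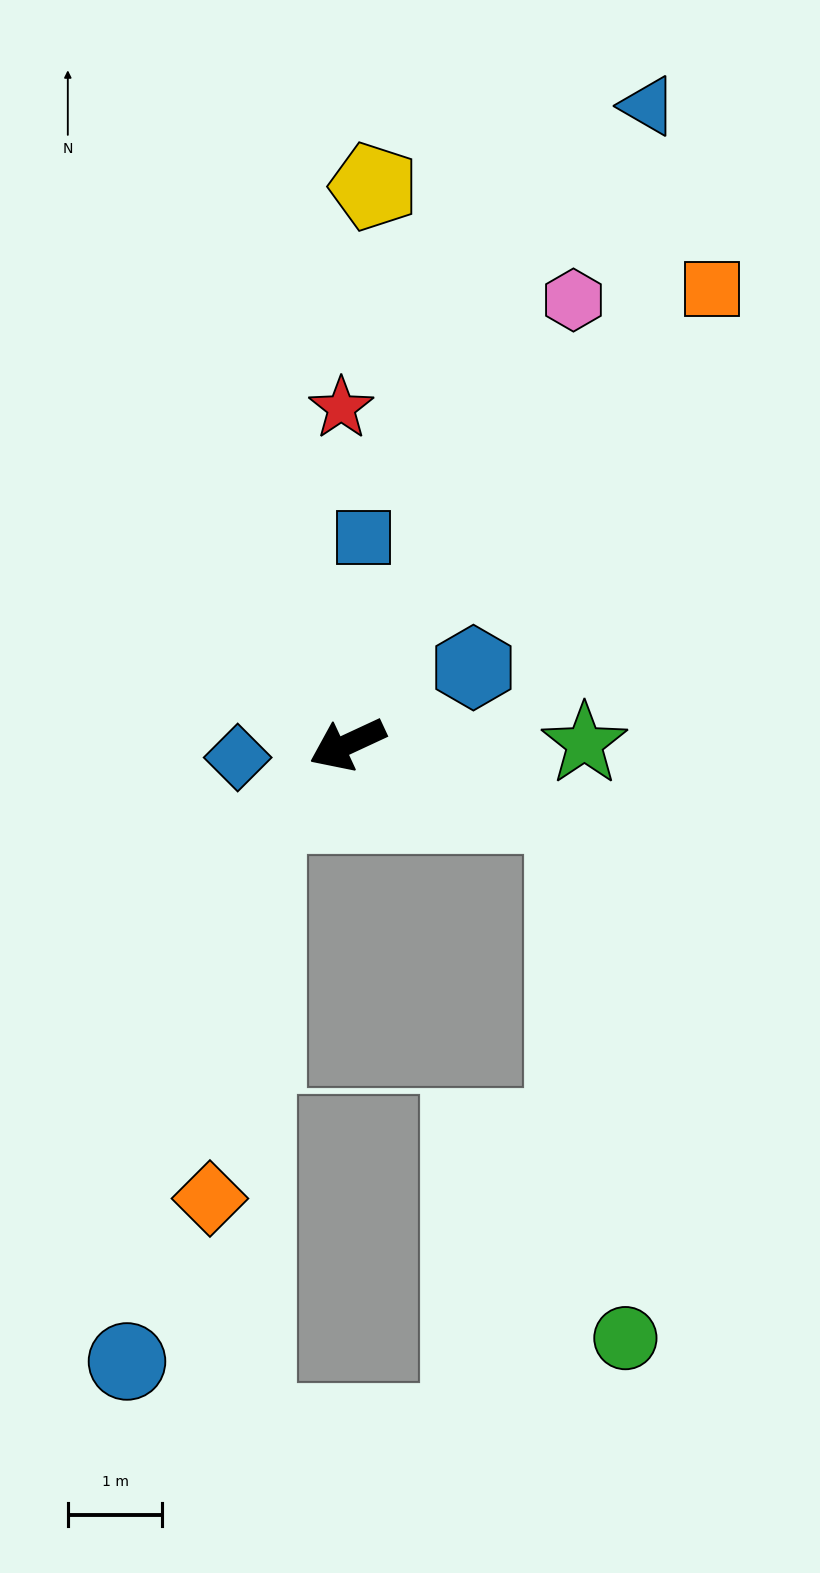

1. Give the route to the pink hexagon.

turn right 142°, forward 5.3 m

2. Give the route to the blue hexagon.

turn right 174°, forward 1.6 m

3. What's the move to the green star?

turn left 155°, forward 2.5 m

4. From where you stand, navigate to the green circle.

blocked — turn left 138°, forward 2.4 m, then turn right 66°, forward 5.6 m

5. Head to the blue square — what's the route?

turn right 119°, forward 2.2 m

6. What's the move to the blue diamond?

turn right 18°, forward 1.2 m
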